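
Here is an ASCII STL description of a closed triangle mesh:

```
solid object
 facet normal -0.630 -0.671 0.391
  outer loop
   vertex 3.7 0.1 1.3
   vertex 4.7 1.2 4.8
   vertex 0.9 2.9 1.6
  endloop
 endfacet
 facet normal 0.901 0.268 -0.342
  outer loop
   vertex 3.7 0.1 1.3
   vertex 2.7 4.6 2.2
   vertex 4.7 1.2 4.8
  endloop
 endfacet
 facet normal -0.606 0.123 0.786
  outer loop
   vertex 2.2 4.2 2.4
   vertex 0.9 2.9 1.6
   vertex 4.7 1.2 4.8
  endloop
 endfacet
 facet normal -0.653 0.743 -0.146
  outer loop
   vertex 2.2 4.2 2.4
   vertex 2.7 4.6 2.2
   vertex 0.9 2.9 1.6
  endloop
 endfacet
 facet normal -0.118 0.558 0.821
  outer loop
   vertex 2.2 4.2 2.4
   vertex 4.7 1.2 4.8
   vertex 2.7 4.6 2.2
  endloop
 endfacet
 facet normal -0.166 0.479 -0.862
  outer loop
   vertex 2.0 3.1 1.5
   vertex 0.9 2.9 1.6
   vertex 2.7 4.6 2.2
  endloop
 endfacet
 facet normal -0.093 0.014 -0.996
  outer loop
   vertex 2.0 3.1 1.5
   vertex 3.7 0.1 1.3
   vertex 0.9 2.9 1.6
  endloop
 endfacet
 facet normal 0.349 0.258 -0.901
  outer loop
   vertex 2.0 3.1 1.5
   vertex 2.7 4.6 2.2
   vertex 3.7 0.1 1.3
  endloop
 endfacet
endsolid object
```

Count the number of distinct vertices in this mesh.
6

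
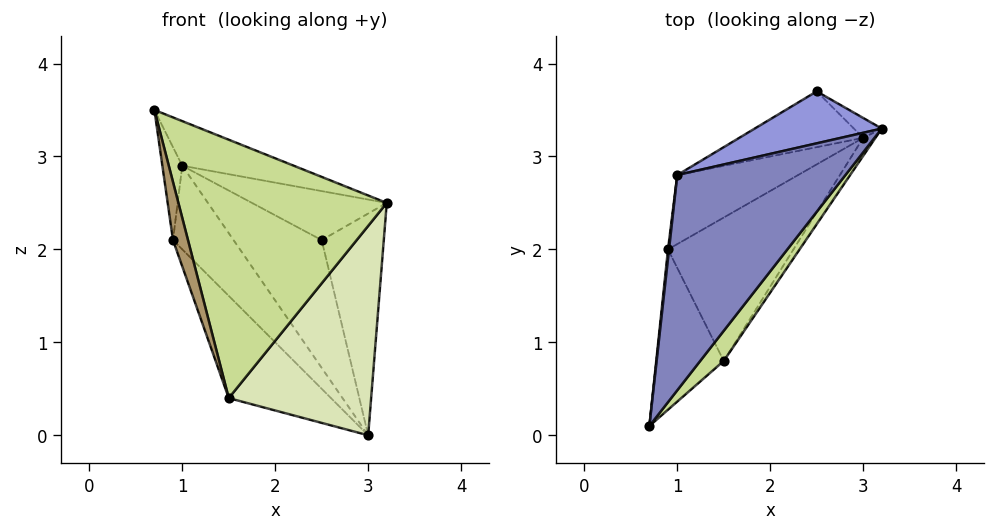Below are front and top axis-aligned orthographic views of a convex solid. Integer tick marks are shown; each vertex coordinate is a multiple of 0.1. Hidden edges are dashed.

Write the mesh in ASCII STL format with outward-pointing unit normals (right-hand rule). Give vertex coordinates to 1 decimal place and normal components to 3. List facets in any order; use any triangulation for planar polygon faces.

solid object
 facet normal 0.527 0.846 -0.076
  outer loop
   vertex 3.0 3.2 0.0
   vertex 2.5 3.7 2.1
   vertex 3.2 3.3 2.5
  endloop
 endfacet
 facet normal 0.131 0.201 0.971
  outer loop
   vertex 1.0 2.8 2.9
   vertex 0.7 0.1 3.5
   vertex 3.2 3.3 2.5
  endloop
 endfacet
 facet normal -0.024 0.686 0.727
  outer loop
   vertex 1.0 2.8 2.9
   vertex 3.2 3.3 2.5
   vertex 2.5 3.7 2.1
  endloop
 endfacet
 facet normal -0.994 0.113 0.011
  outer loop
   vertex 1.0 2.8 2.9
   vertex 0.9 2.0 2.1
   vertex 0.7 0.1 3.5
  endloop
 endfacet
 facet normal -0.607 0.729 -0.318
  outer loop
   vertex 1.0 2.8 2.9
   vertex 2.5 3.7 2.1
   vertex 3.0 3.2 0.0
  endloop
 endfacet
 facet normal -0.733 0.525 -0.433
  outer loop
   vertex 1.0 2.8 2.9
   vertex 3.0 3.2 0.0
   vertex 0.9 2.0 2.1
  endloop
 endfacet
 facet normal 0.797 -0.600 0.070
  outer loop
   vertex 1.5 0.8 0.4
   vertex 3.2 3.3 2.5
   vertex 0.7 0.1 3.5
  endloop
 endfacet
 facet normal 0.844 -0.535 -0.046
  outer loop
   vertex 1.5 0.8 0.4
   vertex 3.0 3.2 0.0
   vertex 3.2 3.3 2.5
  endloop
 endfacet
 facet normal -0.958 -0.098 -0.269
  outer loop
   vertex 1.5 0.8 0.4
   vertex 0.7 0.1 3.5
   vertex 0.9 2.0 2.1
  endloop
 endfacet
 facet normal -0.753 0.382 -0.535
  outer loop
   vertex 1.5 0.8 0.4
   vertex 0.9 2.0 2.1
   vertex 3.0 3.2 0.0
  endloop
 endfacet
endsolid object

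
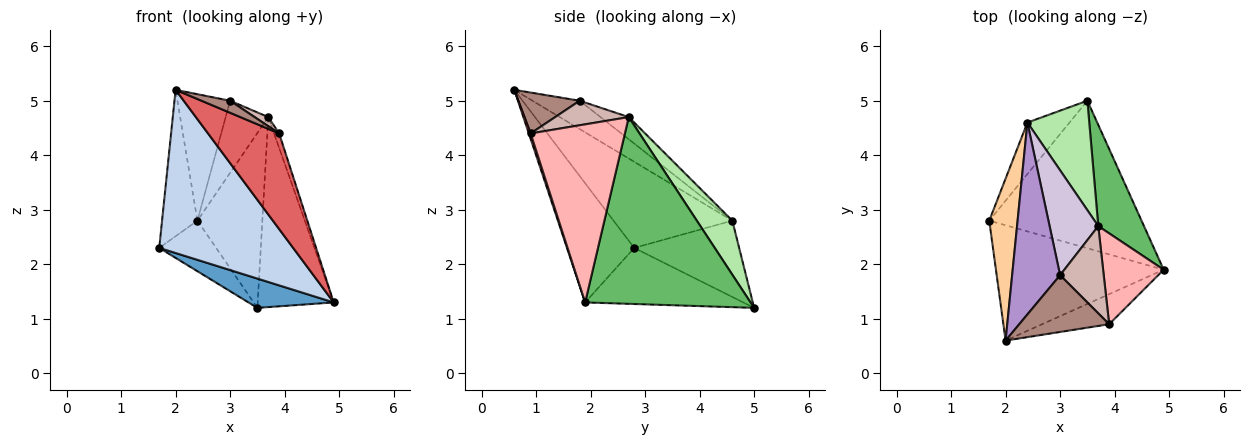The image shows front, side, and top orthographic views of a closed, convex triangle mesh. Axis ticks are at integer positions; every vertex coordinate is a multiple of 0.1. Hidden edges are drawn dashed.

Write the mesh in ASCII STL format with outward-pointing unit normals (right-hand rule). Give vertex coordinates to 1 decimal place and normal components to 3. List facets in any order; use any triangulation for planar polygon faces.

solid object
 facet normal -0.340 -0.183 -0.922
  outer loop
   vertex 3.5 5.0 1.2
   vertex 4.9 1.9 1.3
   vertex 1.7 2.8 2.3
  endloop
 endfacet
 facet normal -0.379 -0.756 -0.534
  outer loop
   vertex 2.0 0.6 5.2
   vertex 1.7 2.8 2.3
   vertex 4.9 1.9 1.3
  endloop
 endfacet
 facet normal -0.791 0.429 -0.437
  outer loop
   vertex 2.4 4.6 2.8
   vertex 3.5 5.0 1.2
   vertex 1.7 2.8 2.3
  endloop
 endfacet
 facet normal -0.914 0.272 0.301
  outer loop
   vertex 2.4 4.6 2.8
   vertex 1.7 2.8 2.3
   vertex 2.0 0.6 5.2
  endloop
 endfacet
 facet normal 0.887 0.408 0.217
  outer loop
   vertex 3.7 2.7 4.7
   vertex 4.9 1.9 1.3
   vertex 3.5 5.0 1.2
  endloop
 endfacet
 facet normal 0.420 0.769 0.481
  outer loop
   vertex 3.7 2.7 4.7
   vertex 3.5 5.0 1.2
   vertex 2.4 4.6 2.8
  endloop
 endfacet
 facet normal 0.024 -0.954 -0.300
  outer loop
   vertex 3.9 0.9 4.4
   vertex 2.0 0.6 5.2
   vertex 4.9 1.9 1.3
  endloop
 endfacet
 facet normal 0.945 0.051 0.322
  outer loop
   vertex 3.9 0.9 4.4
   vertex 4.9 1.9 1.3
   vertex 3.7 2.7 4.7
  endloop
 endfacet
 facet normal -0.442 0.494 0.749
  outer loop
   vertex 3.0 1.8 5.0
   vertex 2.4 4.6 2.8
   vertex 2.0 0.6 5.2
  endloop
 endfacet
 facet normal -0.352 0.531 0.771
  outer loop
   vertex 3.0 1.8 5.0
   vertex 3.7 2.7 4.7
   vertex 2.4 4.6 2.8
  endloop
 endfacet
 facet normal 0.406 -0.190 0.894
  outer loop
   vertex 3.0 1.8 5.0
   vertex 2.0 0.6 5.2
   vertex 3.9 0.9 4.4
  endloop
 endfacet
 facet normal 0.488 -0.090 0.868
  outer loop
   vertex 3.0 1.8 5.0
   vertex 3.9 0.9 4.4
   vertex 3.7 2.7 4.7
  endloop
 endfacet
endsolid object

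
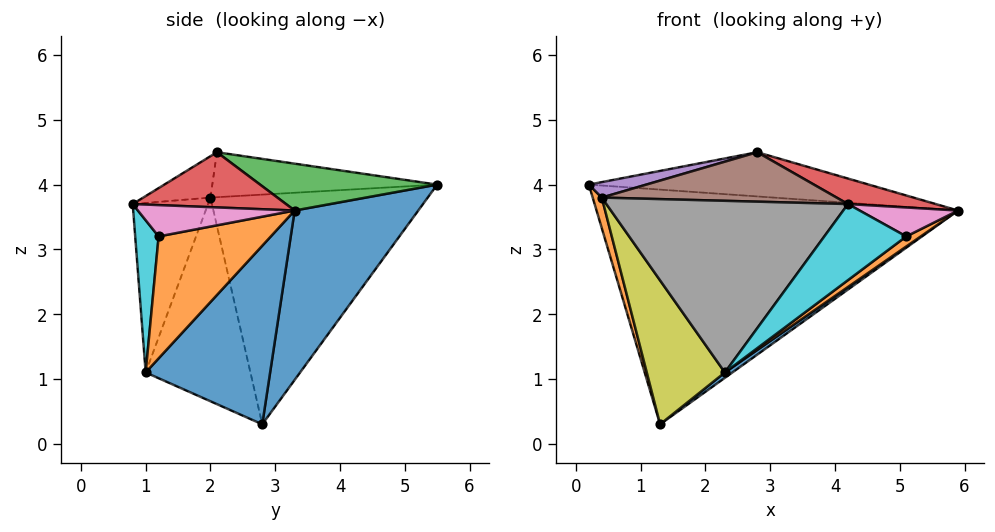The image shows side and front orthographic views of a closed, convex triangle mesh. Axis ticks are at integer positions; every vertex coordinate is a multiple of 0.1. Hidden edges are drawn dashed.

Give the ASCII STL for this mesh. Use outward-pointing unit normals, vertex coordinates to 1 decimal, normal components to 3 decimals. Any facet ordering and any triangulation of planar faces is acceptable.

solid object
 facet normal 0.278 0.813 -0.511
  outer loop
   vertex 1.3 2.8 0.3
   vertex 0.2 5.5 4.0
   vertex 5.9 3.3 3.6
  endloop
 endfacet
 facet normal -0.965 -0.040 -0.258
  outer loop
   vertex 0.4 2.0 3.8
   vertex 0.2 5.5 4.0
   vertex 1.3 2.8 0.3
  endloop
 endfacet
 facet normal 0.171 0.270 0.948
  outer loop
   vertex 2.8 2.1 4.5
   vertex 5.9 3.3 3.6
   vertex 0.2 5.5 4.0
  endloop
 endfacet
 facet normal 0.343 -0.196 0.919
  outer loop
   vertex 2.8 2.1 4.5
   vertex 4.2 0.8 3.7
   vertex 5.9 3.3 3.6
  endloop
 endfacet
 facet normal -0.277 -0.071 0.958
  outer loop
   vertex 2.8 2.1 4.5
   vertex 0.2 5.5 4.0
   vertex 0.4 2.0 3.8
  endloop
 endfacet
 facet normal -0.187 -0.653 0.734
  outer loop
   vertex 2.8 2.1 4.5
   vertex 0.4 2.0 3.8
   vertex 4.2 0.8 3.7
  endloop
 endfacet
 facet normal 0.570 -0.358 0.740
  outer loop
   vertex 5.1 1.2 3.2
   vertex 5.9 3.3 3.6
   vertex 4.2 0.8 3.7
  endloop
 endfacet
 facet normal -0.295 -0.945 0.143
  outer loop
   vertex 2.3 1.0 1.1
   vertex 4.2 0.8 3.7
   vertex 0.4 2.0 3.8
  endloop
 endfacet
 facet normal -0.758 -0.565 -0.324
  outer loop
   vertex 2.3 1.0 1.1
   vertex 0.4 2.0 3.8
   vertex 1.3 2.8 0.3
  endloop
 endfacet
 facet normal 0.265 -0.927 -0.265
  outer loop
   vertex 2.3 1.0 1.1
   vertex 5.1 1.2 3.2
   vertex 4.2 0.8 3.7
  endloop
 endfacet
 facet normal 0.585 -0.035 -0.810
  outer loop
   vertex 2.3 1.0 1.1
   vertex 1.3 2.8 0.3
   vertex 5.9 3.3 3.6
  endloop
 endfacet
 facet normal 0.602 -0.078 -0.795
  outer loop
   vertex 2.3 1.0 1.1
   vertex 5.9 3.3 3.6
   vertex 5.1 1.2 3.2
  endloop
 endfacet
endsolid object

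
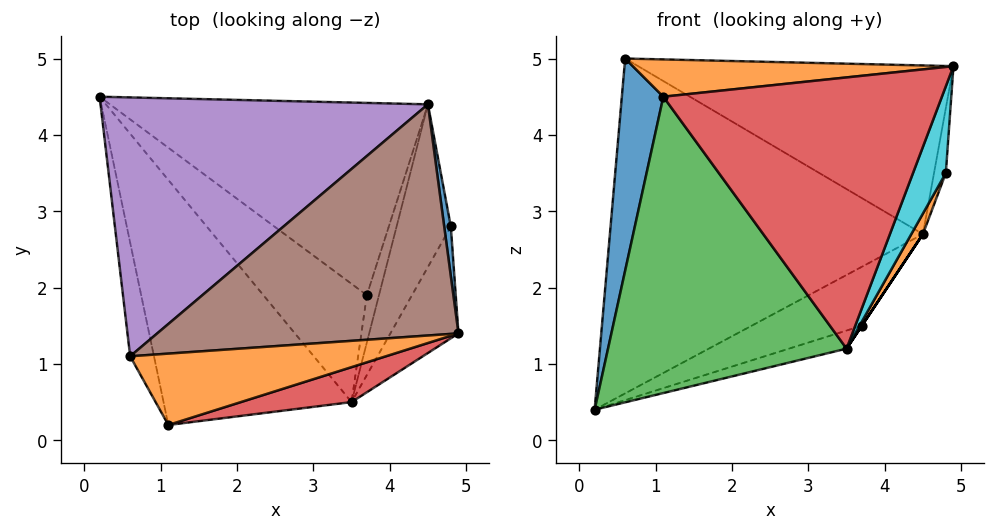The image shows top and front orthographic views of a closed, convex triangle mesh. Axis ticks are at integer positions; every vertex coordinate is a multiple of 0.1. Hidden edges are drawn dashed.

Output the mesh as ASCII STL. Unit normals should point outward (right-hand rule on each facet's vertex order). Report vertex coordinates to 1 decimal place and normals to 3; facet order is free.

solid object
 facet normal -0.900 -0.385 -0.206
  outer loop
   vertex 0.6 1.1 5.0
   vertex 0.2 4.5 0.4
   vertex 1.1 0.2 4.5
  endloop
 endfacet
 facet normal 0.053 -0.462 0.885
  outer loop
   vertex 0.6 1.1 5.0
   vertex 1.1 0.2 4.5
   vertex 4.9 1.4 4.9
  endloop
 endfacet
 facet normal -0.615 -0.608 -0.502
  outer loop
   vertex 3.5 0.5 1.2
   vertex 1.1 0.2 4.5
   vertex 0.2 4.5 0.4
  endloop
 endfacet
 facet normal 0.287 -0.950 0.122
  outer loop
   vertex 3.5 0.5 1.2
   vertex 4.9 1.4 4.9
   vertex 1.1 0.2 4.5
  endloop
 endfacet
 facet normal -0.295 0.756 0.584
  outer loop
   vertex 4.5 4.4 2.7
   vertex 0.2 4.5 0.4
   vertex 0.6 1.1 5.0
  endloop
 endfacet
 facet normal -0.022 0.589 0.808
  outer loop
   vertex 4.5 4.4 2.7
   vertex 0.6 1.1 5.0
   vertex 4.9 1.4 4.9
  endloop
 endfacet
 facet normal 0.390 0.139 -0.910
  outer loop
   vertex 3.7 1.9 1.5
   vertex 3.5 0.5 1.2
   vertex 0.2 4.5 0.4
  endloop
 endfacet
 facet normal 0.460 0.260 -0.849
  outer loop
   vertex 3.7 1.9 1.5
   vertex 0.2 4.5 0.4
   vertex 4.5 4.4 2.7
  endloop
 endfacet
 facet normal 0.832 0.000 -0.555
  outer loop
   vertex 3.7 1.9 1.5
   vertex 4.5 4.4 2.7
   vertex 3.5 0.5 1.2
  endloop
 endfacet
 facet normal 0.928 -0.229 -0.295
  outer loop
   vertex 4.8 2.8 3.5
   vertex 4.9 1.4 4.9
   vertex 3.5 0.5 1.2
  endloop
 endfacet
 facet normal 0.934 0.284 0.217
  outer loop
   vertex 4.8 2.8 3.5
   vertex 4.5 4.4 2.7
   vertex 4.9 1.4 4.9
  endloop
 endfacet
 facet normal 0.892 -0.057 -0.448
  outer loop
   vertex 4.8 2.8 3.5
   vertex 3.5 0.5 1.2
   vertex 4.5 4.4 2.7
  endloop
 endfacet
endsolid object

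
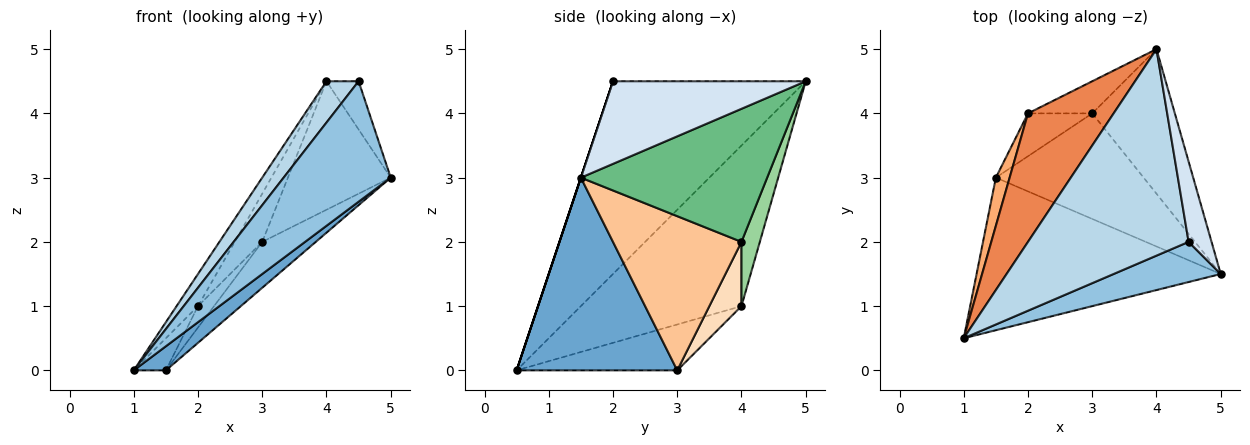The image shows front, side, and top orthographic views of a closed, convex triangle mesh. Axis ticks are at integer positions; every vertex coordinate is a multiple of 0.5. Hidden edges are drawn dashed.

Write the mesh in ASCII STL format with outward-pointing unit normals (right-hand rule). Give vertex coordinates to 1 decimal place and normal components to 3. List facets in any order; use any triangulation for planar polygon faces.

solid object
 facet normal 0.615 -0.123 -0.779
  outer loop
   vertex 1.5 3.0 0.0
   vertex 5.0 1.5 3.0
   vertex 1.0 0.5 0.0
  endloop
 endfacet
 facet normal 0.000 -0.949 0.316
  outer loop
   vertex 4.5 2.0 4.5
   vertex 1.0 0.5 0.0
   vertex 5.0 1.5 3.0
  endloop
 endfacet
 facet normal -0.762 -0.127 0.635
  outer loop
   vertex 4.5 2.0 4.5
   vertex 4.0 5.0 4.5
   vertex 1.0 0.5 0.0
  endloop
 endfacet
 facet normal 0.951 0.159 0.264
  outer loop
   vertex 4.5 2.0 4.5
   vertex 5.0 1.5 3.0
   vertex 4.0 5.0 4.5
  endloop
 endfacet
 facet normal -0.876 0.117 0.467
  outer loop
   vertex 2.0 4.0 1.0
   vertex 1.0 0.5 0.0
   vertex 4.0 5.0 4.5
  endloop
 endfacet
 facet normal -0.941 0.188 0.282
  outer loop
   vertex 2.0 4.0 1.0
   vertex 1.5 3.0 0.0
   vertex 1.0 0.5 0.0
  endloop
 endfacet
 facet normal 0.691 0.288 -0.663
  outer loop
   vertex 3.0 4.0 2.0
   vertex 5.0 1.5 3.0
   vertex 1.5 3.0 0.0
  endloop
 endfacet
 facet normal 0.667 0.333 -0.667
  outer loop
   vertex 3.0 4.0 2.0
   vertex 1.5 3.0 0.0
   vertex 2.0 4.0 1.0
  endloop
 endfacet
 facet normal 0.769 0.424 -0.478
  outer loop
   vertex 3.0 4.0 2.0
   vertex 4.0 5.0 4.5
   vertex 5.0 1.5 3.0
  endloop
 endfacet
 facet normal 0.485 0.728 -0.485
  outer loop
   vertex 3.0 4.0 2.0
   vertex 2.0 4.0 1.0
   vertex 4.0 5.0 4.5
  endloop
 endfacet
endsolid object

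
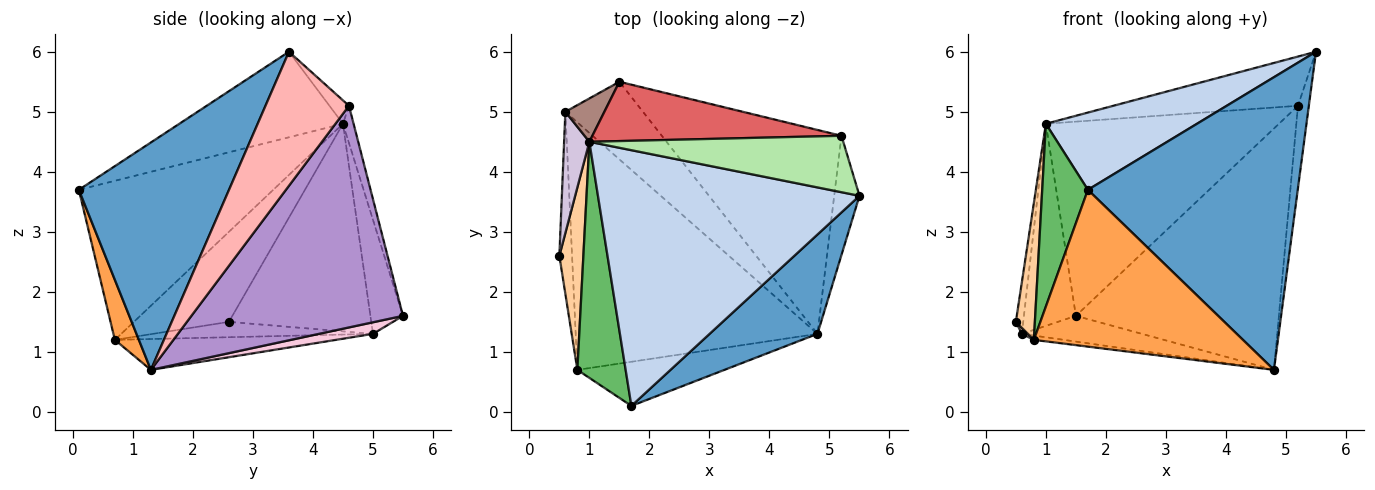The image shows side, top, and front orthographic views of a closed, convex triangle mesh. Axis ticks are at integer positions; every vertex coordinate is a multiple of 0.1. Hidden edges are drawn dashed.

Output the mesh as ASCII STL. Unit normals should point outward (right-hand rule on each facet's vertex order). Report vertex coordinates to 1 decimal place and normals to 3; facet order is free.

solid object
 facet normal 0.561 -0.784 0.266
  outer loop
   vertex 4.8 1.3 0.7
   vertex 5.5 3.6 6.0
   vertex 1.7 0.1 3.7
  endloop
 endfacet
 facet normal -0.299 -0.276 0.914
  outer loop
   vertex 1.0 4.5 4.8
   vertex 1.7 0.1 3.7
   vertex 5.5 3.6 6.0
  endloop
 endfacet
 facet normal 0.110 -0.957 -0.269
  outer loop
   vertex 0.8 0.7 1.2
   vertex 4.8 1.3 0.7
   vertex 1.7 0.1 3.7
  endloop
 endfacet
 facet normal -0.949 -0.190 0.253
  outer loop
   vertex 0.8 0.7 1.2
   vertex 1.0 4.5 4.8
   vertex 0.5 2.6 1.5
  endloop
 endfacet
 facet normal -0.934 -0.219 0.283
  outer loop
   vertex 0.8 0.7 1.2
   vertex 1.7 0.1 3.7
   vertex 1.0 4.5 4.8
  endloop
 endfacet
 facet normal -0.069 0.656 0.752
  outer loop
   vertex 5.2 4.6 5.1
   vertex 1.0 4.5 4.8
   vertex 5.5 3.6 6.0
  endloop
 endfacet
 facet normal -0.044 0.955 0.292
  outer loop
   vertex 5.2 4.6 5.1
   vertex 1.5 5.5 1.6
   vertex 1.0 4.5 4.8
  endloop
 endfacet
 facet normal 0.975 0.127 -0.184
  outer loop
   vertex 5.2 4.6 5.1
   vertex 5.5 3.6 6.0
   vertex 4.8 1.3 0.7
  endloop
 endfacet
 facet normal 0.623 0.598 -0.505
  outer loop
   vertex 5.2 4.6 5.1
   vertex 4.8 1.3 0.7
   vertex 1.5 5.5 1.6
  endloop
 endfacet
 facet normal -0.991 0.051 0.121
  outer loop
   vertex 0.6 5.0 1.3
   vertex 0.5 2.6 1.5
   vertex 1.0 4.5 4.8
  endloop
 endfacet
 facet normal -0.523 0.834 0.179
  outer loop
   vertex 0.6 5.0 1.3
   vertex 1.0 4.5 4.8
   vertex 1.5 5.5 1.6
  endloop
 endfacet
 facet normal -0.770 -0.021 -0.637
  outer loop
   vertex 0.6 5.0 1.3
   vertex 0.8 0.7 1.2
   vertex 0.5 2.6 1.5
  endloop
 endfacet
 facet normal -0.127 0.017 -0.992
  outer loop
   vertex 0.6 5.0 1.3
   vertex 4.8 1.3 0.7
   vertex 0.8 0.7 1.2
  endloop
 endfacet
 facet normal 0.140 0.312 -0.940
  outer loop
   vertex 0.6 5.0 1.3
   vertex 1.5 5.5 1.6
   vertex 4.8 1.3 0.7
  endloop
 endfacet
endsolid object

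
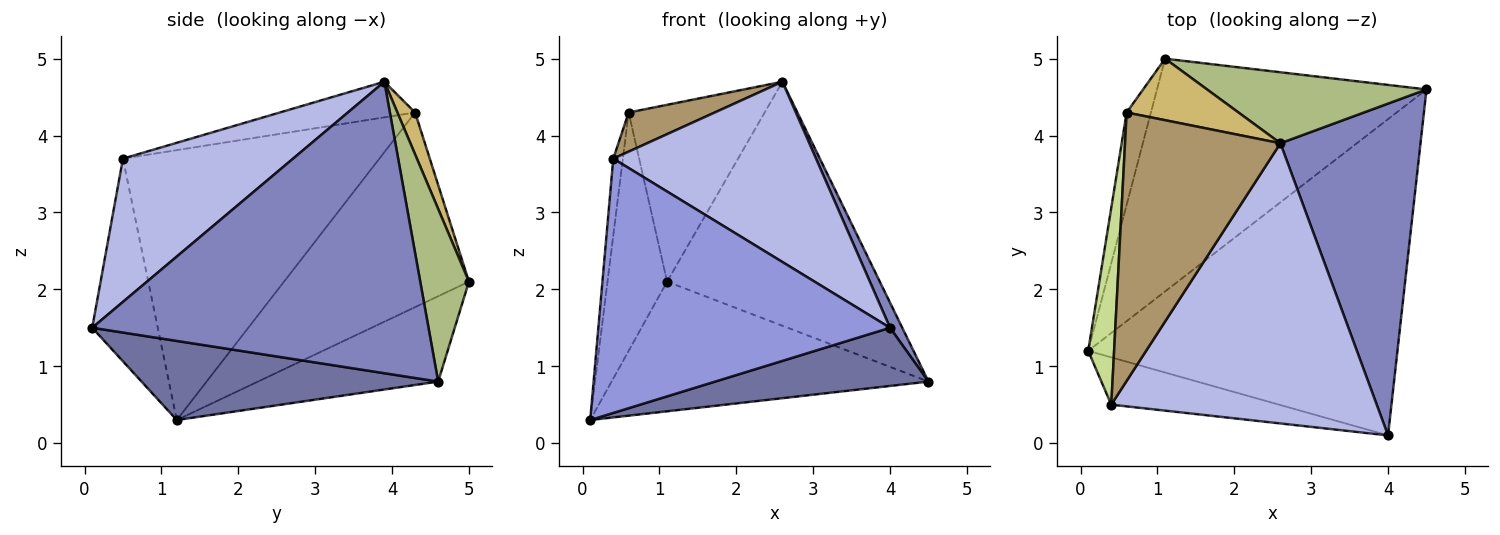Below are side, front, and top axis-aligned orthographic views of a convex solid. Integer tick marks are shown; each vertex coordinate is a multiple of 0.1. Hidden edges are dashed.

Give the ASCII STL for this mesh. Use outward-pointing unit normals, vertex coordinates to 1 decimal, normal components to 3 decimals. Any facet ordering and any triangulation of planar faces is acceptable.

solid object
 facet normal 0.244 -0.175 -0.954
  outer loop
   vertex 4.0 0.1 1.5
   vertex 0.1 1.2 0.3
   vertex 4.5 4.6 0.8
  endloop
 endfacet
 facet normal 0.901 -0.033 0.433
  outer loop
   vertex 2.6 3.9 4.7
   vertex 4.0 0.1 1.5
   vertex 4.5 4.6 0.8
  endloop
 endfacet
 facet normal -0.216 -0.960 -0.179
  outer loop
   vertex 0.4 0.5 3.7
   vertex 0.1 1.2 0.3
   vertex 4.0 0.1 1.5
  endloop
 endfacet
 facet normal 0.413 -0.493 0.766
  outer loop
   vertex 0.4 0.5 3.7
   vertex 4.0 0.1 1.5
   vertex 2.6 3.9 4.7
  endloop
 endfacet
 facet normal -0.267 0.469 -0.842
  outer loop
   vertex 1.1 5.0 2.1
   vertex 4.5 4.6 0.8
   vertex 0.1 1.2 0.3
  endloop
 endfacet
 facet normal 0.215 0.938 0.273
  outer loop
   vertex 1.1 5.0 2.1
   vertex 2.6 3.9 4.7
   vertex 4.5 4.6 0.8
  endloop
 endfacet
 facet normal -0.995 0.037 0.095
  outer loop
   vertex 0.6 4.3 4.3
   vertex 0.1 1.2 0.3
   vertex 0.4 0.5 3.7
  endloop
 endfacet
 facet normal -0.945 0.305 -0.118
  outer loop
   vertex 0.6 4.3 4.3
   vertex 1.1 5.0 2.1
   vertex 0.1 1.2 0.3
  endloop
 endfacet
 facet normal -0.221 -0.141 0.965
  outer loop
   vertex 0.6 4.3 4.3
   vertex 0.4 0.5 3.7
   vertex 2.6 3.9 4.7
  endloop
 endfacet
 facet normal 0.122 0.937 0.326
  outer loop
   vertex 0.6 4.3 4.3
   vertex 2.6 3.9 4.7
   vertex 1.1 5.0 2.1
  endloop
 endfacet
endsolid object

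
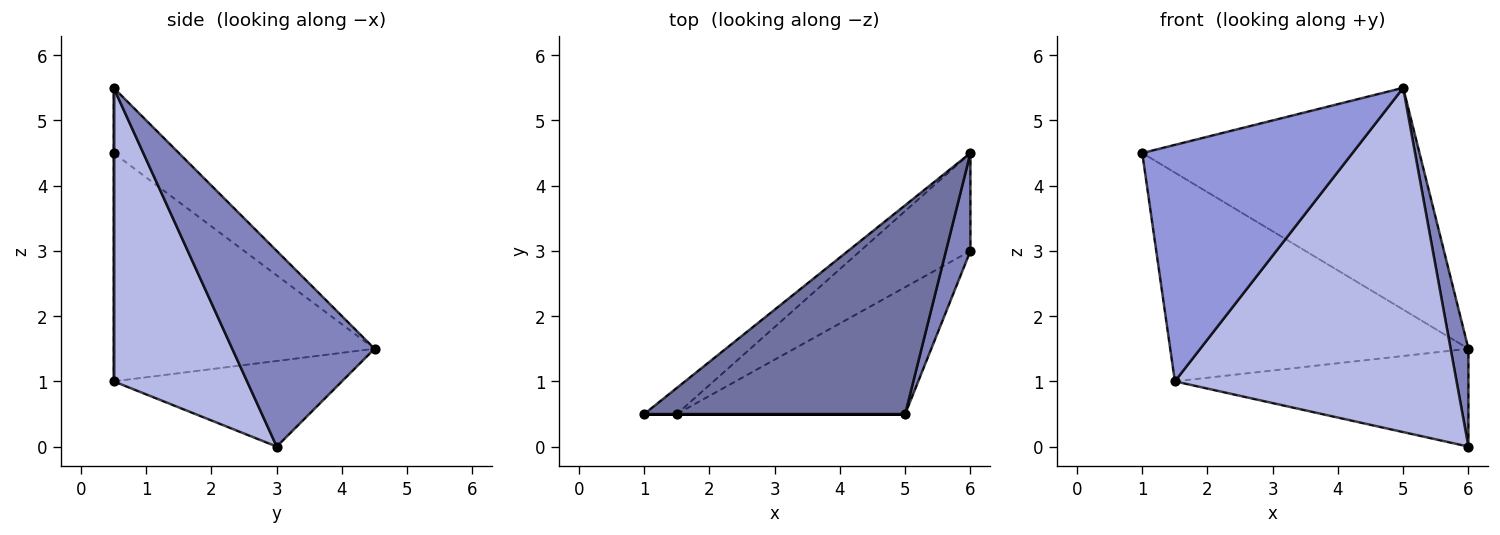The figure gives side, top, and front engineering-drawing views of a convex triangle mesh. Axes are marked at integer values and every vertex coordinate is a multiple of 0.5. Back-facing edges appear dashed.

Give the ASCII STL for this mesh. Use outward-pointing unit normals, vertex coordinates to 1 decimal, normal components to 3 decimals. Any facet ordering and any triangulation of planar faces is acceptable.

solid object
 facet normal -0.169 0.718 0.676
  outer loop
   vertex 6.0 4.5 1.5
   vertex 1.0 0.5 4.5
   vertex 5.0 0.5 5.5
  endloop
 endfacet
 facet normal 0.985 -0.123 0.123
  outer loop
   vertex 6.0 4.5 1.5
   vertex 5.0 0.5 5.5
   vertex 6.0 3.0 0.0
  endloop
 endfacet
 facet normal 0.000 -1.000 0.000
  outer loop
   vertex 1.5 0.5 1.0
   vertex 5.0 0.5 5.5
   vertex 1.0 0.5 4.5
  endloop
 endfacet
 facet normal 0.406 -0.857 -0.316
  outer loop
   vertex 1.5 0.5 1.0
   vertex 6.0 3.0 0.0
   vertex 5.0 0.5 5.5
  endloop
 endfacet
 facet normal -0.656 0.749 -0.094
  outer loop
   vertex 1.5 0.5 1.0
   vertex 1.0 0.5 4.5
   vertex 6.0 4.5 1.5
  endloop
 endfacet
 facet normal -0.482 0.620 -0.620
  outer loop
   vertex 1.5 0.5 1.0
   vertex 6.0 4.5 1.5
   vertex 6.0 3.0 0.0
  endloop
 endfacet
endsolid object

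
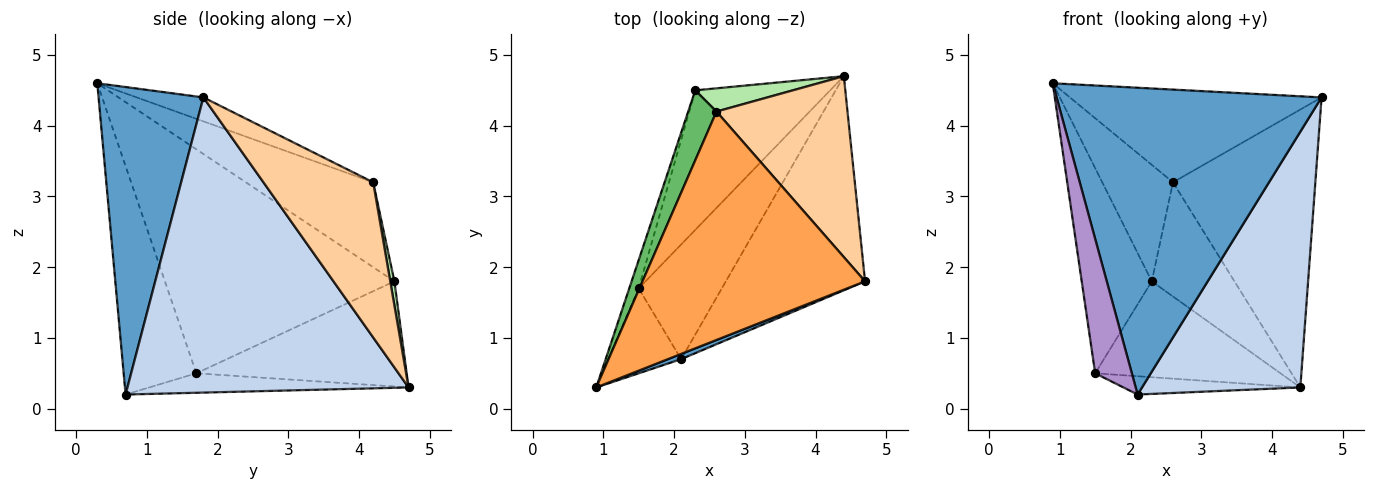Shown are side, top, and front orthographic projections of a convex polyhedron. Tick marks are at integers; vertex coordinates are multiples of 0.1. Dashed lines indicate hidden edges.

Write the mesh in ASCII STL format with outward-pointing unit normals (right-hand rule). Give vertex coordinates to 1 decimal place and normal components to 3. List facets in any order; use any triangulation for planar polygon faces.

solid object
 facet normal 0.368 -0.930 0.016
  outer loop
   vertex 2.1 0.7 0.2
   vertex 4.7 1.8 4.4
   vertex 0.9 0.3 4.6
  endloop
 endfacet
 facet normal 0.806 -0.454 -0.380
  outer loop
   vertex 2.1 0.7 0.2
   vertex 4.4 4.7 0.3
   vertex 4.7 1.8 4.4
  endloop
 endfacet
 facet normal -0.099 0.374 0.922
  outer loop
   vertex 2.6 4.2 3.2
   vertex 0.9 0.3 4.6
   vertex 4.7 1.8 4.4
  endloop
 endfacet
 facet normal 0.543 0.704 0.458
  outer loop
   vertex 2.6 4.2 3.2
   vertex 4.7 1.8 4.4
   vertex 4.4 4.7 0.3
  endloop
 endfacet
 facet normal -0.839 0.466 0.280
  outer loop
   vertex 2.3 4.5 1.8
   vertex 0.9 0.3 4.6
   vertex 2.6 4.2 3.2
  endloop
 endfacet
 facet normal 0.049 0.979 0.199
  outer loop
   vertex 2.3 4.5 1.8
   vertex 2.6 4.2 3.2
   vertex 4.4 4.7 0.3
  endloop
 endfacet
 facet normal -0.225 0.154 -0.962
  outer loop
   vertex 1.5 1.7 0.5
   vertex 4.4 4.7 0.3
   vertex 2.1 0.7 0.2
  endloop
 endfacet
 facet normal -0.541 0.476 -0.693
  outer loop
   vertex 1.5 1.7 0.5
   vertex 2.3 4.5 1.8
   vertex 4.4 4.7 0.3
  endloop
 endfacet
 facet normal -0.859 -0.433 -0.274
  outer loop
   vertex 1.5 1.7 0.5
   vertex 2.1 0.7 0.2
   vertex 0.9 0.3 4.6
  endloop
 endfacet
 facet normal -0.956 0.292 -0.040
  outer loop
   vertex 1.5 1.7 0.5
   vertex 0.9 0.3 4.6
   vertex 2.3 4.5 1.8
  endloop
 endfacet
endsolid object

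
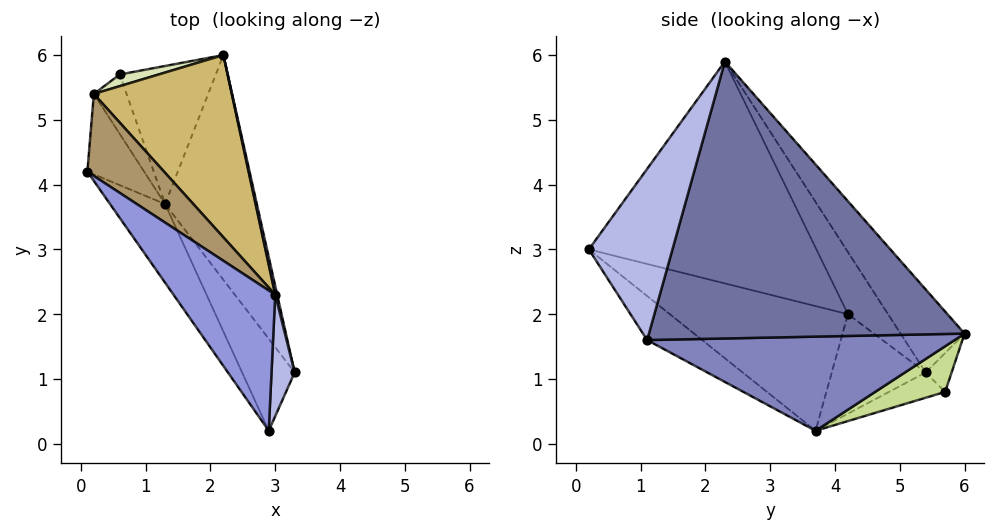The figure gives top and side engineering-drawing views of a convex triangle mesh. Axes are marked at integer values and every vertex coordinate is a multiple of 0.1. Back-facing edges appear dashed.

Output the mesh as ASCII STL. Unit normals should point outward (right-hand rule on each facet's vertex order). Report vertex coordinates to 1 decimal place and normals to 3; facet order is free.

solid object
 facet normal 0.976 0.219 0.007
  outer loop
   vertex 3.0 2.3 5.9
   vertex 3.3 1.1 1.6
   vertex 2.2 6.0 1.7
  endloop
 endfacet
 facet normal 0.705 0.172 -0.688
  outer loop
   vertex 1.3 3.7 0.2
   vertex 2.2 6.0 1.7
   vertex 3.3 1.1 1.6
  endloop
 endfacet
 facet normal -0.802 -0.470 0.368
  outer loop
   vertex 2.9 0.2 3.0
   vertex 3.0 2.3 5.9
   vertex 0.1 4.2 2.0
  endloop
 endfacet
 facet normal 0.965 -0.226 0.130
  outer loop
   vertex 2.9 0.2 3.0
   vertex 3.3 1.1 1.6
   vertex 3.0 2.3 5.9
  endloop
 endfacet
 facet normal -0.735 -0.596 -0.324
  outer loop
   vertex 2.9 0.2 3.0
   vertex 0.1 4.2 2.0
   vertex 1.3 3.7 0.2
  endloop
 endfacet
 facet normal -0.476 -0.672 -0.568
  outer loop
   vertex 2.9 0.2 3.0
   vertex 1.3 3.7 0.2
   vertex 3.3 1.1 1.6
  endloop
 endfacet
 facet normal 0.395 0.388 -0.832
  outer loop
   vertex 0.6 5.7 0.8
   vertex 2.2 6.0 1.7
   vertex 1.3 3.7 0.2
  endloop
 endfacet
 facet normal -0.367 0.855 0.367
  outer loop
   vertex 0.2 5.4 1.1
   vertex 2.2 6.0 1.7
   vertex 0.6 5.7 0.8
  endloop
 endfacet
 facet normal -0.531 0.536 0.656
  outer loop
   vertex 0.2 5.4 1.1
   vertex 0.1 4.2 2.0
   vertex 3.0 2.3 5.9
  endloop
 endfacet
 facet normal -0.391 0.653 0.649
  outer loop
   vertex 0.2 5.4 1.1
   vertex 3.0 2.3 5.9
   vertex 2.2 6.0 1.7
  endloop
 endfacet
 facet normal -0.832 -0.287 -0.475
  outer loop
   vertex 0.2 5.4 1.1
   vertex 1.3 3.7 0.2
   vertex 0.1 4.2 2.0
  endloop
 endfacet
 facet normal -0.611 0.024 -0.791
  outer loop
   vertex 0.2 5.4 1.1
   vertex 0.6 5.7 0.8
   vertex 1.3 3.7 0.2
  endloop
 endfacet
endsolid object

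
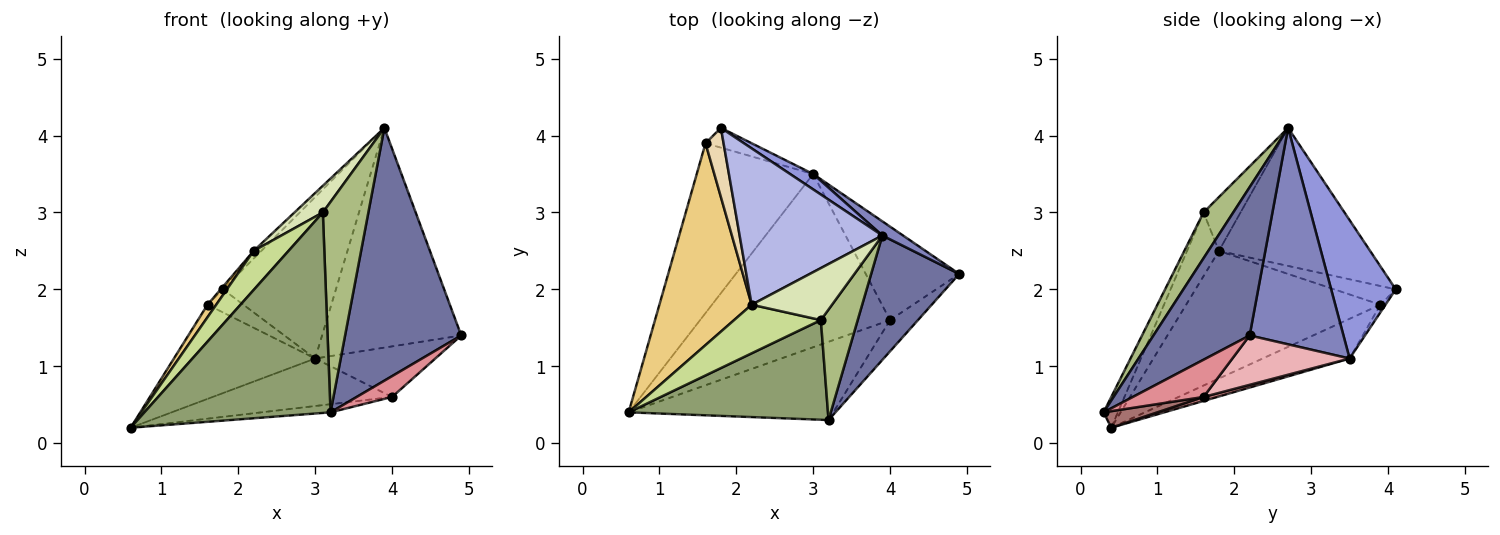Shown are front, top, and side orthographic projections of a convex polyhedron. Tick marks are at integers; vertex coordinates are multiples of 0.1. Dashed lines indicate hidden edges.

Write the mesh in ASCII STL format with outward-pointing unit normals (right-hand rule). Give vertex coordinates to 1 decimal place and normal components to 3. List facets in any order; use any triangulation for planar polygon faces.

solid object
 facet normal 0.597 -0.720 0.354
  outer loop
   vertex 3.2 0.3 0.4
   vertex 4.9 2.2 1.4
   vertex 3.9 2.7 4.1
  endloop
 endfacet
 facet normal 0.558 0.828 0.053
  outer loop
   vertex 3.0 3.5 1.1
   vertex 3.9 2.7 4.1
   vertex 4.9 2.2 1.4
  endloop
 endfacet
 facet normal 0.494 0.865 0.082
  outer loop
   vertex 3.0 3.5 1.1
   vertex 1.8 4.1 2.0
   vertex 3.9 2.7 4.1
  endloop
 endfacet
 facet normal -0.695 0.035 0.718
  outer loop
   vertex 2.2 1.8 2.5
   vertex 3.9 2.7 4.1
   vertex 1.8 4.1 2.0
  endloop
 endfacet
 facet normal -0.069 -0.893 0.444
  outer loop
   vertex 3.1 1.6 3.0
   vertex 0.6 0.4 0.2
   vertex 3.2 0.3 0.4
  endloop
 endfacet
 facet normal 0.500 -0.766 0.402
  outer loop
   vertex 3.1 1.6 3.0
   vertex 3.2 0.3 0.4
   vertex 3.9 2.7 4.1
  endloop
 endfacet
 facet normal -0.497 -0.544 0.676
  outer loop
   vertex 3.1 1.6 3.0
   vertex 2.2 1.8 2.5
   vertex 0.6 0.4 0.2
  endloop
 endfacet
 facet normal -0.512 -0.392 0.764
  outer loop
   vertex 3.1 1.6 3.0
   vertex 3.9 2.7 4.1
   vertex 2.2 1.8 2.5
  endloop
 endfacet
 facet normal -0.286 0.465 -0.838
  outer loop
   vertex 1.6 3.9 1.8
   vertex 3.0 3.5 1.1
   vertex 0.6 0.4 0.2
  endloop
 endfacet
 facet normal -0.108 0.755 -0.647
  outer loop
   vertex 1.6 3.9 1.8
   vertex 1.8 4.1 2.0
   vertex 3.0 3.5 1.1
  endloop
 endfacet
 facet normal -0.810 -0.036 0.585
  outer loop
   vertex 1.6 3.9 1.8
   vertex 0.6 0.4 0.2
   vertex 2.2 1.8 2.5
  endloop
 endfacet
 facet normal -0.720 0.026 0.694
  outer loop
   vertex 1.6 3.9 1.8
   vertex 2.2 1.8 2.5
   vertex 1.8 4.1 2.0
  endloop
 endfacet
 facet normal 0.080 0.103 -0.991
  outer loop
   vertex 4.0 1.6 0.6
   vertex 3.2 0.3 0.4
   vertex 0.6 0.4 0.2
  endloop
 endfacet
 facet normal 0.020 0.264 -0.964
  outer loop
   vertex 4.0 1.6 0.6
   vertex 0.6 0.4 0.2
   vertex 3.0 3.5 1.1
  endloop
 endfacet
 facet normal 0.743 -0.371 -0.557
  outer loop
   vertex 4.0 1.6 0.6
   vertex 4.9 2.2 1.4
   vertex 3.2 0.3 0.4
  endloop
 endfacet
 facet normal 0.421 0.432 -0.798
  outer loop
   vertex 4.0 1.6 0.6
   vertex 3.0 3.5 1.1
   vertex 4.9 2.2 1.4
  endloop
 endfacet
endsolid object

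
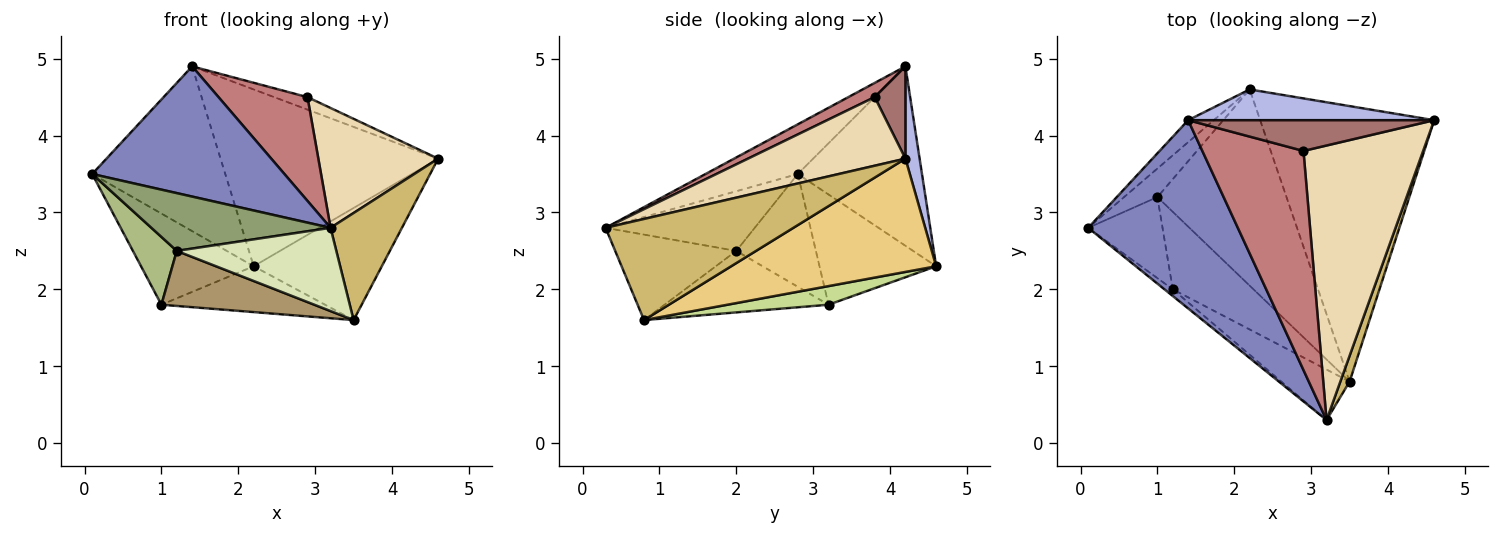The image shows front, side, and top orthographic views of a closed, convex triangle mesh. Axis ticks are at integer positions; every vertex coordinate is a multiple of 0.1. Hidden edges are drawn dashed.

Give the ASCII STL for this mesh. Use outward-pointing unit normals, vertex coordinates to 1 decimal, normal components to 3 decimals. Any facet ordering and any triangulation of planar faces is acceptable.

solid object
 facet normal -0.703 0.679 -0.213
  outer loop
   vertex 1.0 3.2 1.8
   vertex 0.1 2.8 3.5
   vertex 2.2 4.6 2.3
  endloop
 endfacet
 facet normal -0.263 -0.549 0.793
  outer loop
   vertex 1.4 4.2 4.9
   vertex 0.1 2.8 3.5
   vertex 3.2 0.3 2.8
  endloop
 endfacet
 facet normal -0.679 0.728 -0.097
  outer loop
   vertex 1.4 4.2 4.9
   vertex 2.2 4.6 2.3
   vertex 0.1 2.8 3.5
  endloop
 endfacet
 facet normal 0.064 0.983 0.171
  outer loop
   vertex 1.4 4.2 4.9
   vertex 4.6 4.2 3.7
   vertex 2.2 4.6 2.3
  endloop
 endfacet
 facet normal -0.637 -0.765 -0.089
  outer loop
   vertex 1.2 2.0 2.5
   vertex 3.2 0.3 2.8
   vertex 0.1 2.8 3.5
  endloop
 endfacet
 facet normal -0.759 -0.418 -0.500
  outer loop
   vertex 1.2 2.0 2.5
   vertex 0.1 2.8 3.5
   vertex 1.0 3.2 1.8
  endloop
 endfacet
 facet normal 0.139 0.225 -0.964
  outer loop
   vertex 3.5 0.8 1.6
   vertex 1.0 3.2 1.8
   vertex 2.2 4.6 2.3
  endloop
 endfacet
 facet normal -0.544 -0.717 -0.435
  outer loop
   vertex 3.5 0.8 1.6
   vertex 3.2 0.3 2.8
   vertex 1.2 2.0 2.5
  endloop
 endfacet
 facet normal -0.528 -0.492 -0.693
  outer loop
   vertex 3.5 0.8 1.6
   vertex 1.2 2.0 2.5
   vertex 1.0 3.2 1.8
  endloop
 endfacet
 facet normal 0.931 -0.354 0.085
  outer loop
   vertex 3.5 0.8 1.6
   vertex 4.6 4.2 3.7
   vertex 3.2 0.3 2.8
  endloop
 endfacet
 facet normal 0.516 0.323 -0.793
  outer loop
   vertex 3.5 0.8 1.6
   vertex 2.2 4.6 2.3
   vertex 4.6 4.2 3.7
  endloop
 endfacet
 facet normal 0.465 -0.354 0.811
  outer loop
   vertex 2.9 3.8 4.5
   vertex 3.2 0.3 2.8
   vertex 4.6 4.2 3.7
  endloop
 endfacet
 facet normal 0.328 0.356 0.875
  outer loop
   vertex 2.9 3.8 4.5
   vertex 4.6 4.2 3.7
   vertex 1.4 4.2 4.9
  endloop
 endfacet
 facet normal 0.126 -0.425 0.897
  outer loop
   vertex 2.9 3.8 4.5
   vertex 1.4 4.2 4.9
   vertex 3.2 0.3 2.8
  endloop
 endfacet
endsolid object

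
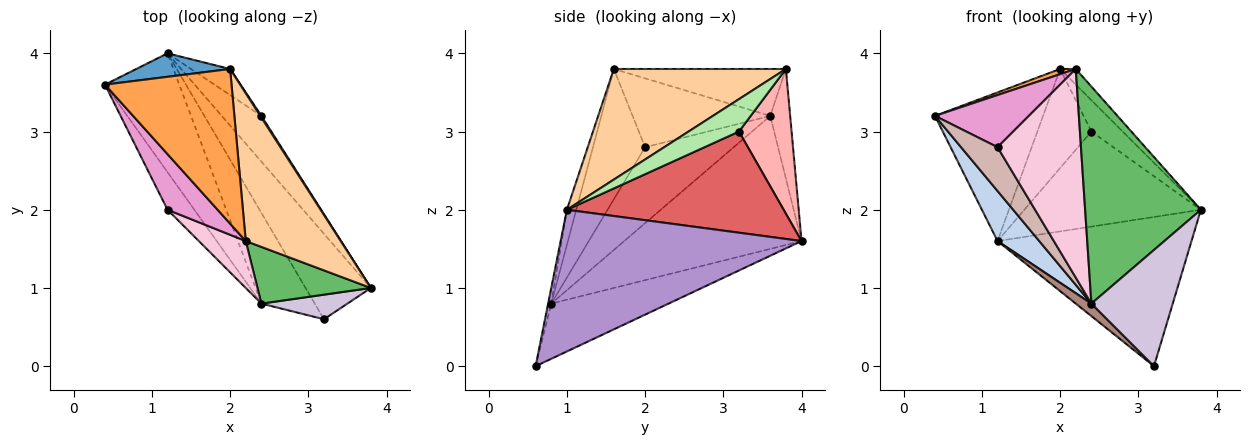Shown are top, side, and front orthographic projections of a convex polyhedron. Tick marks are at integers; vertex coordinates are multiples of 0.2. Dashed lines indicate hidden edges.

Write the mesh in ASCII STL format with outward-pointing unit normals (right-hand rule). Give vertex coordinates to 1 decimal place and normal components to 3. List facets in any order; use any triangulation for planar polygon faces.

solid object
 facet normal -0.179 0.972 0.153
  outer loop
   vertex 1.2 4.0 1.6
   vertex 0.4 3.6 3.2
   vertex 2.0 3.8 3.8
  endloop
 endfacet
 facet normal -0.855 -0.201 -0.478
  outer loop
   vertex 2.4 0.8 0.8
   vertex 0.4 3.6 3.2
   vertex 1.2 4.0 1.6
  endloop
 endfacet
 facet normal -0.347 -0.032 0.937
  outer loop
   vertex 2.2 1.6 3.8
   vertex 2.0 3.8 3.8
   vertex 0.4 3.6 3.2
  endloop
 endfacet
 facet normal 0.757 0.069 0.650
  outer loop
   vertex 2.2 1.6 3.8
   vertex 3.8 1.0 2.0
   vertex 2.0 3.8 3.8
  endloop
 endfacet
 facet normal -0.078 -0.965 0.252
  outer loop
   vertex 2.2 1.6 3.8
   vertex 2.4 0.8 0.8
   vertex 3.8 1.0 2.0
  endloop
 endfacet
 facet normal 0.849 0.527 0.029
  outer loop
   vertex 2.4 3.2 3.0
   vertex 2.0 3.8 3.8
   vertex 3.8 1.0 2.0
  endloop
 endfacet
 facet normal 0.742 0.604 -0.291
  outer loop
   vertex 2.4 3.2 3.0
   vertex 3.8 1.0 2.0
   vertex 1.2 4.0 1.6
  endloop
 endfacet
 facet normal 0.686 0.704 -0.185
  outer loop
   vertex 2.4 3.2 3.0
   vertex 1.2 4.0 1.6
   vertex 2.0 3.8 3.8
  endloop
 endfacet
 facet normal 0.733 0.590 -0.338
  outer loop
   vertex 3.2 0.6 0.0
   vertex 1.2 4.0 1.6
   vertex 3.8 1.0 2.0
  endloop
 endfacet
 facet normal -0.038 -0.978 0.207
  outer loop
   vertex 3.2 0.6 0.0
   vertex 3.8 1.0 2.0
   vertex 2.4 0.8 0.8
  endloop
 endfacet
 facet normal -0.716 -0.095 -0.692
  outer loop
   vertex 3.2 0.6 0.0
   vertex 2.4 0.8 0.8
   vertex 1.2 4.0 1.6
  endloop
 endfacet
 facet normal -0.879 -0.362 -0.310
  outer loop
   vertex 1.2 2.0 2.8
   vertex 0.4 3.6 3.2
   vertex 2.4 0.8 0.8
  endloop
 endfacet
 facet normal -0.708 -0.483 0.515
  outer loop
   vertex 1.2 2.0 2.8
   vertex 2.2 1.6 3.8
   vertex 0.4 3.6 3.2
  endloop
 endfacet
 facet normal -0.521 -0.833 0.187
  outer loop
   vertex 1.2 2.0 2.8
   vertex 2.4 0.8 0.8
   vertex 2.2 1.6 3.8
  endloop
 endfacet
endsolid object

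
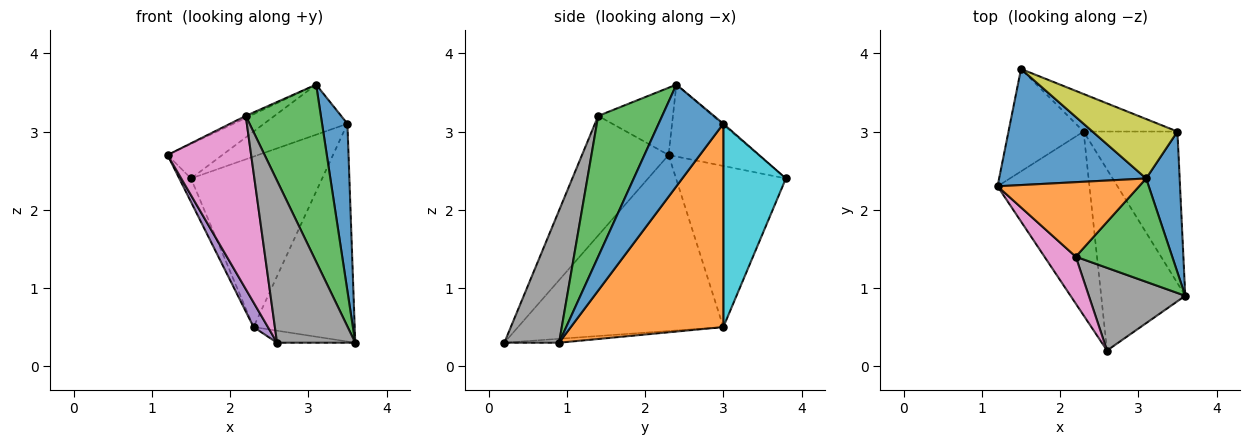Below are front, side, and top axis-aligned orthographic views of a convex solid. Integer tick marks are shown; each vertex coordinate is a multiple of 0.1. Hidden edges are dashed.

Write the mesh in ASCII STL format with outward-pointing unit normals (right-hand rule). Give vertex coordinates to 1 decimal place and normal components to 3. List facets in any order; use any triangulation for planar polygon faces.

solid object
 facet normal -0.425 0.258 0.868
  outer loop
   vertex 3.1 2.4 3.6
   vertex 1.5 3.8 2.4
   vertex 1.2 2.3 2.7
  endloop
 endfacet
 facet normal -0.429 0.025 0.903
  outer loop
   vertex 2.2 1.4 3.2
   vertex 3.1 2.4 3.6
   vertex 1.2 2.3 2.7
  endloop
 endfacet
 facet normal 0.593 -0.696 0.406
  outer loop
   vertex 2.2 1.4 3.2
   vertex 3.6 0.9 0.3
   vertex 3.1 2.4 3.6
  endloop
 endfacet
 facet normal -0.902 0.096 -0.420
  outer loop
   vertex 2.3 3.0 0.5
   vertex 1.2 2.3 2.7
   vertex 1.5 3.8 2.4
  endloop
 endfacet
 facet normal -0.885 -0.062 -0.462
  outer loop
   vertex 2.6 0.2 0.3
   vertex 1.2 2.3 2.7
   vertex 2.3 3.0 0.5
  endloop
 endfacet
 facet normal -0.046 0.066 -0.997
  outer loop
   vertex 2.6 0.2 0.3
   vertex 2.3 3.0 0.5
   vertex 3.6 0.9 0.3
  endloop
 endfacet
 facet normal -0.707 -0.683 0.185
  outer loop
   vertex 2.6 0.2 0.3
   vertex 2.2 1.4 3.2
   vertex 1.2 2.3 2.7
  endloop
 endfacet
 facet normal 0.529 -0.756 0.386
  outer loop
   vertex 2.6 0.2 0.3
   vertex 3.6 0.9 0.3
   vertex 2.2 1.4 3.2
  endloop
 endfacet
 facet normal -0.010 0.644 0.765
  outer loop
   vertex 3.5 3.0 3.1
   vertex 1.5 3.8 2.4
   vertex 3.1 2.4 3.6
  endloop
 endfacet
 facet normal 0.422 0.885 -0.195
  outer loop
   vertex 3.5 3.0 3.1
   vertex 2.3 3.0 0.5
   vertex 1.5 3.8 2.4
  endloop
 endfacet
 facet normal 0.890 -0.349 0.293
  outer loop
   vertex 3.5 3.0 3.1
   vertex 3.1 2.4 3.6
   vertex 3.6 0.9 0.3
  endloop
 endfacet
 facet normal 0.778 0.516 -0.359
  outer loop
   vertex 3.5 3.0 3.1
   vertex 3.6 0.9 0.3
   vertex 2.3 3.0 0.5
  endloop
 endfacet
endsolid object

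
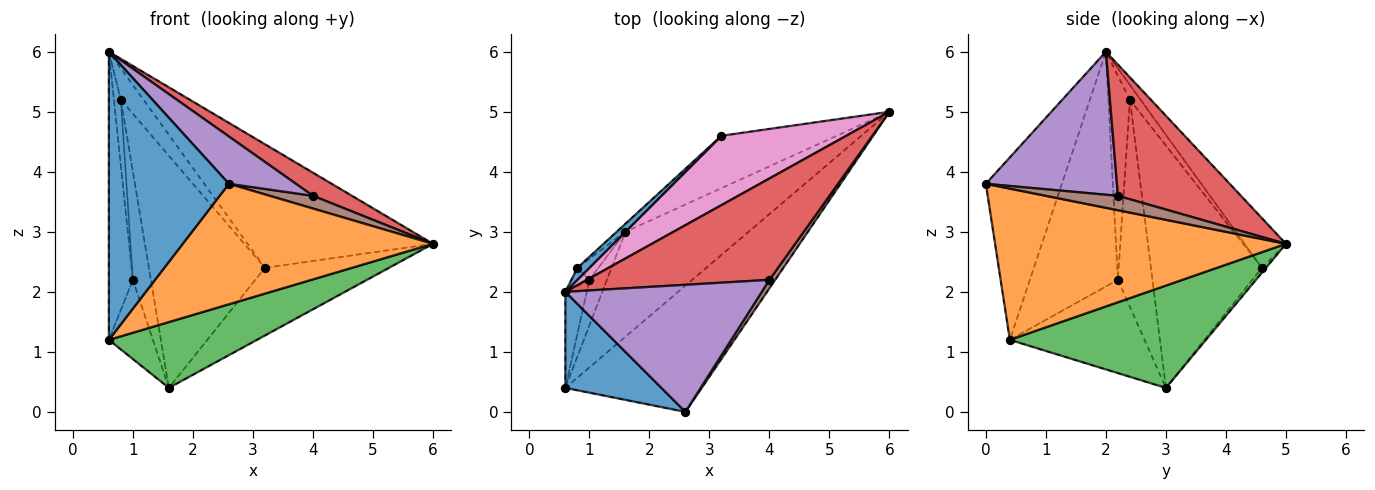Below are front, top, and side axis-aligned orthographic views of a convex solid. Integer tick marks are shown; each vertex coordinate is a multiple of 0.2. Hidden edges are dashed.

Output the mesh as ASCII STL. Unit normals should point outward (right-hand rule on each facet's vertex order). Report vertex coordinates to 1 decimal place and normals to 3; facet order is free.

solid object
 facet normal -0.515 -0.813 0.271
  outer loop
   vertex 0.6 0.4 1.2
   vertex 2.6 0.0 3.8
   vertex 0.6 2.0 6.0
  endloop
 endfacet
 facet normal 0.626 -0.538 -0.564
  outer loop
   vertex 0.6 0.4 1.2
   vertex 6.0 5.0 2.8
   vertex 2.6 0.0 3.8
  endloop
 endfacet
 facet normal 0.575 -0.435 -0.693
  outer loop
   vertex 0.6 0.4 1.2
   vertex 1.6 3.0 0.4
   vertex 6.0 5.0 2.8
  endloop
 endfacet
 facet normal 0.574 -0.182 0.798
  outer loop
   vertex 4.0 2.2 3.6
   vertex 6.0 5.0 2.8
   vertex 0.6 2.0 6.0
  endloop
 endfacet
 facet normal 0.563 -0.288 0.774
  outer loop
   vertex 4.0 2.2 3.6
   vertex 0.6 2.0 6.0
   vertex 2.6 0.0 3.8
  endloop
 endfacet
 facet normal 0.811 -0.487 0.324
  outer loop
   vertex 4.0 2.2 3.6
   vertex 2.6 0.0 3.8
   vertex 6.0 5.0 2.8
  endloop
 endfacet
 facet normal -0.191 0.856 0.480
  outer loop
   vertex 3.2 4.6 2.4
   vertex 0.6 2.0 6.0
   vertex 6.0 5.0 2.8
  endloop
 endfacet
 facet normal -0.025 0.790 -0.612
  outer loop
   vertex 3.2 4.6 2.4
   vertex 6.0 5.0 2.8
   vertex 1.6 3.0 0.4
  endloop
 endfacet
 facet normal -0.961 0.262 -0.087
  outer loop
   vertex 1.0 2.2 2.2
   vertex 0.6 0.4 1.2
   vertex 0.6 2.0 6.0
  endloop
 endfacet
 facet normal -0.936 0.306 -0.176
  outer loop
   vertex 1.0 2.2 2.2
   vertex 1.6 3.0 0.4
   vertex 0.6 0.4 1.2
  endloop
 endfacet
 facet normal -0.402 0.855 0.327
  outer loop
   vertex 0.8 2.4 5.2
   vertex 0.6 2.0 6.0
   vertex 3.2 4.6 2.4
  endloop
 endfacet
 facet normal -0.691 0.722 -0.025
  outer loop
   vertex 0.8 2.4 5.2
   vertex 3.2 4.6 2.4
   vertex 1.6 3.0 0.4
  endloop
 endfacet
 facet normal -0.948 0.307 -0.084
  outer loop
   vertex 0.8 2.4 5.2
   vertex 1.0 2.2 2.2
   vertex 0.6 2.0 6.0
  endloop
 endfacet
 facet normal -0.883 0.461 -0.090
  outer loop
   vertex 0.8 2.4 5.2
   vertex 1.6 3.0 0.4
   vertex 1.0 2.2 2.2
  endloop
 endfacet
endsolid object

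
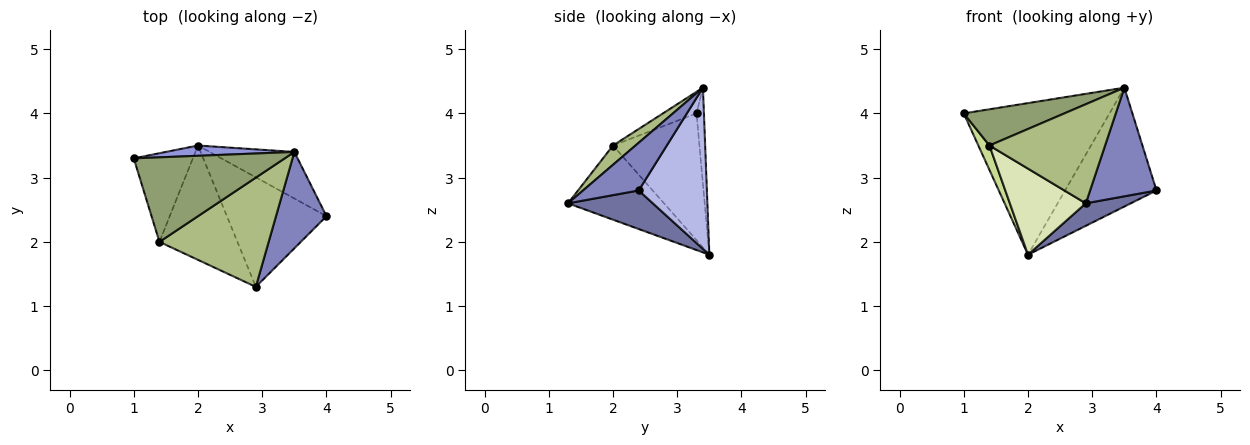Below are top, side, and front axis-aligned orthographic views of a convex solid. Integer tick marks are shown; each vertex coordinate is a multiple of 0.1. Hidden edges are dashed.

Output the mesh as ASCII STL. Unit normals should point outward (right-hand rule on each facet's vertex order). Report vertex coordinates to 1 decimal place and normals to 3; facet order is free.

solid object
 facet normal 0.355 -0.188 -0.916
  outer loop
   vertex 2.0 3.5 1.8
   vertex 4.0 2.4 2.8
   vertex 2.9 1.3 2.6
  endloop
 endfacet
 facet normal 0.531 -0.634 0.562
  outer loop
   vertex 3.5 3.4 4.4
   vertex 2.9 1.3 2.6
   vertex 4.0 2.4 2.8
  endloop
 endfacet
 facet normal -0.051 0.996 0.068
  outer loop
   vertex 3.5 3.4 4.4
   vertex 2.0 3.5 1.8
   vertex 1.0 3.3 4.0
  endloop
 endfacet
 facet normal 0.570 0.765 -0.300
  outer loop
   vertex 3.5 3.4 4.4
   vertex 4.0 2.4 2.8
   vertex 2.0 3.5 1.8
  endloop
 endfacet
 facet normal -0.130 -0.391 0.911
  outer loop
   vertex 1.4 2.0 3.5
   vertex 3.5 3.4 4.4
   vertex 1.0 3.3 4.0
  endloop
 endfacet
 facet normal 0.130 -0.666 0.734
  outer loop
   vertex 1.4 2.0 3.5
   vertex 2.9 1.3 2.6
   vertex 3.5 3.4 4.4
  endloop
 endfacet
 facet normal -0.900 -0.116 -0.420
  outer loop
   vertex 1.4 2.0 3.5
   vertex 1.0 3.3 4.0
   vertex 2.0 3.5 1.8
  endloop
 endfacet
 facet normal -0.605 -0.479 -0.636
  outer loop
   vertex 1.4 2.0 3.5
   vertex 2.0 3.5 1.8
   vertex 2.9 1.3 2.6
  endloop
 endfacet
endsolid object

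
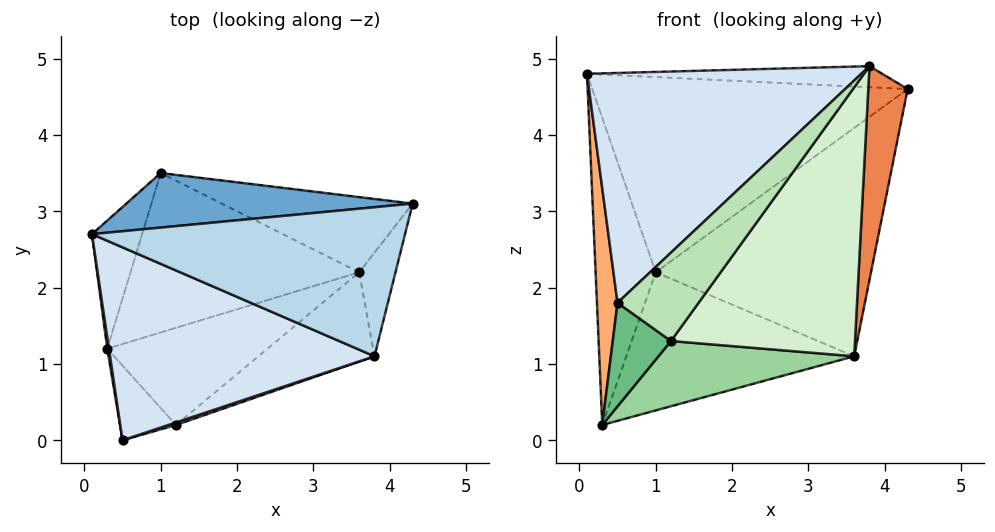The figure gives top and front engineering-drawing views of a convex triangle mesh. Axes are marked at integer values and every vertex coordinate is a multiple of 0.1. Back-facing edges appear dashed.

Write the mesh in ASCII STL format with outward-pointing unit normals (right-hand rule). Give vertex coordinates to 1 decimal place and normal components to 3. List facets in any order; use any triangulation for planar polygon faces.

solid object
 facet normal -0.079 0.960 0.268
  outer loop
   vertex 1.0 3.5 2.2
   vertex 0.1 2.7 4.8
   vertex 4.3 3.1 4.6
  endloop
 endfacet
 facet normal 0.324 0.899 -0.296
  outer loop
   vertex 3.6 2.2 1.1
   vertex 1.0 3.5 2.2
   vertex 4.3 3.1 4.6
  endloop
 endfacet
 facet normal 0.034 0.140 0.990
  outer loop
   vertex 3.8 1.1 4.9
   vertex 4.3 3.1 4.6
   vertex 0.1 2.7 4.8
  endloop
 endfacet
 facet normal -0.329 -0.723 0.607
  outer loop
   vertex 3.8 1.1 4.9
   vertex 0.1 2.7 4.8
   vertex 0.5 0.0 1.8
  endloop
 endfacet
 facet normal 0.958 -0.258 -0.125
  outer loop
   vertex 3.8 1.1 4.9
   vertex 3.6 2.2 1.1
   vertex 4.3 3.1 4.6
  endloop
 endfacet
 facet normal -0.988 -0.155 0.007
  outer loop
   vertex 0.3 1.2 0.2
   vertex 0.5 0.0 1.8
   vertex 0.1 2.7 4.8
  endloop
 endfacet
 facet normal -0.888 0.424 -0.177
  outer loop
   vertex 0.3 1.2 0.2
   vertex 0.1 2.7 4.8
   vertex 1.0 3.5 2.2
  endloop
 endfacet
 facet normal 0.008 0.655 -0.756
  outer loop
   vertex 0.3 1.2 0.2
   vertex 1.0 3.5 2.2
   vertex 3.6 2.2 1.1
  endloop
 endfacet
 facet normal -0.183 -0.797 -0.575
  outer loop
   vertex 1.2 0.2 1.3
   vertex 0.5 0.0 1.8
   vertex 0.3 1.2 0.2
  endloop
 endfacet
 facet normal 0.368 -0.518 -0.772
  outer loop
   vertex 1.2 0.2 1.3
   vertex 0.3 1.2 0.2
   vertex 3.6 2.2 1.1
  endloop
 endfacet
 facet normal 0.293 -0.956 0.028
  outer loop
   vertex 1.2 0.2 1.3
   vertex 3.8 1.1 4.9
   vertex 0.5 0.0 1.8
  endloop
 endfacet
 facet normal 0.607 -0.754 -0.250
  outer loop
   vertex 1.2 0.2 1.3
   vertex 3.6 2.2 1.1
   vertex 3.8 1.1 4.9
  endloop
 endfacet
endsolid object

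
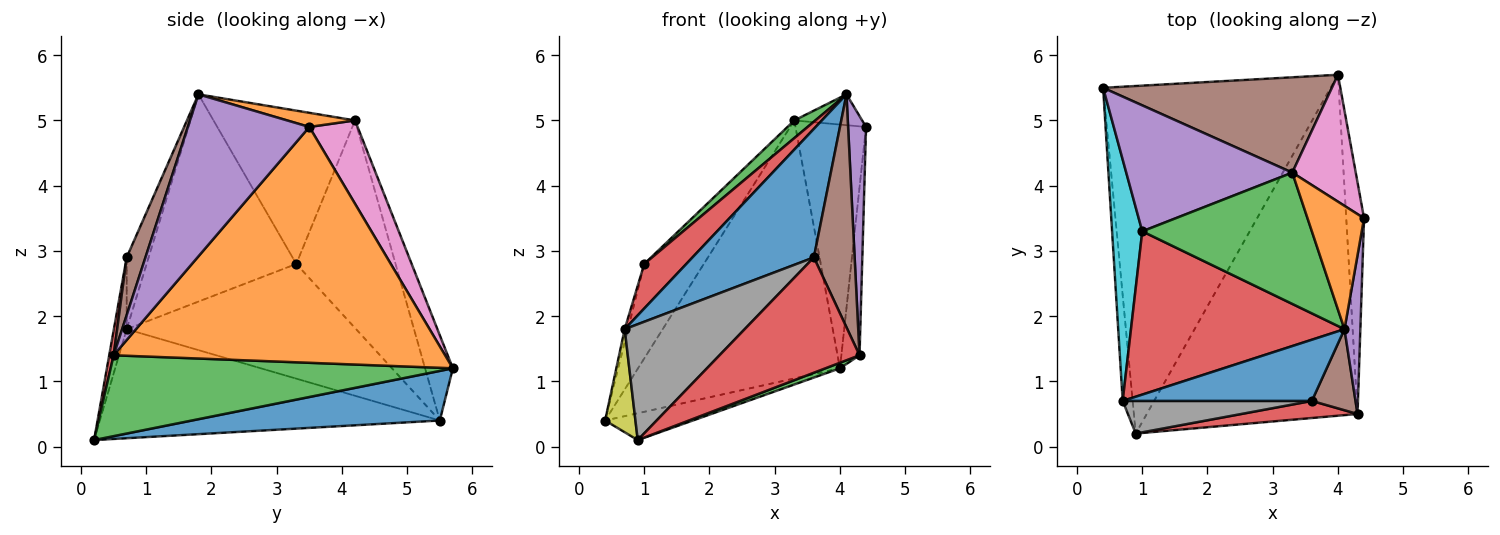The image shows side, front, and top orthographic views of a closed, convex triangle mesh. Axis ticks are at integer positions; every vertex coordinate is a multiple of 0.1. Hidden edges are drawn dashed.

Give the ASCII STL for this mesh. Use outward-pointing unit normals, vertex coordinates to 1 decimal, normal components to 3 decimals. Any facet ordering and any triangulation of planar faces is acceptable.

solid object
 facet normal 0.212 0.075 -0.974
  outer loop
   vertex 4.0 5.7 1.2
   vertex 0.9 0.2 0.1
   vertex 0.4 5.5 0.4
  endloop
 endfacet
 facet normal 0.996 0.055 -0.075
  outer loop
   vertex 4.3 0.5 1.4
   vertex 4.0 5.7 1.2
   vertex 4.4 3.5 4.9
  endloop
 endfacet
 facet normal 0.358 -0.015 -0.933
  outer loop
   vertex 4.3 0.5 1.4
   vertex 0.9 0.2 0.1
   vertex 4.0 5.7 1.2
  endloop
 endfacet
 facet normal 0.031 -0.989 0.146
  outer loop
   vertex 3.6 0.7 2.9
   vertex 0.9 0.2 0.1
   vertex 4.3 0.5 1.4
  endloop
 endfacet
 facet normal -0.707 0.424 0.566
  outer loop
   vertex 3.3 4.2 5.0
   vertex 0.4 5.5 0.4
   vertex 1.0 3.3 2.8
  endloop
 endfacet
 facet normal -0.128 0.930 0.344
  outer loop
   vertex 3.3 4.2 5.0
   vertex 4.0 5.7 1.2
   vertex 0.4 5.5 0.4
  endloop
 endfacet
 facet normal 0.519 0.758 0.395
  outer loop
   vertex 3.3 4.2 5.0
   vertex 4.4 3.5 4.9
   vertex 4.0 5.7 1.2
  endloop
 endfacet
 facet normal -0.102 -0.958 0.270
  outer loop
   vertex 0.7 0.7 1.8
   vertex 0.9 0.2 0.1
   vertex 3.6 0.7 2.9
  endloop
 endfacet
 facet normal -0.992 -0.088 -0.091
  outer loop
   vertex 0.7 0.7 1.8
   vertex 0.4 5.5 0.4
   vertex 0.9 0.2 0.1
  endloop
 endfacet
 facet normal -0.967 0.014 0.254
  outer loop
   vertex 0.7 0.7 1.8
   vertex 1.0 3.3 2.8
   vertex 0.4 5.5 0.4
  endloop
 endfacet
 facet normal -0.161 -0.891 0.424
  outer loop
   vertex 4.1 1.8 5.4
   vertex 0.7 0.7 1.8
   vertex 3.6 0.7 2.9
  endloop
 endfacet
 facet normal 0.236 0.236 0.943
  outer loop
   vertex 4.1 1.8 5.4
   vertex 4.4 3.5 4.9
   vertex 3.3 4.2 5.0
  endloop
 endfacet
 facet normal -0.667 -0.099 0.738
  outer loop
   vertex 4.1 1.8 5.4
   vertex 3.3 4.2 5.0
   vertex 1.0 3.3 2.8
  endloop
 endfacet
 facet normal -0.684 -0.192 0.704
  outer loop
   vertex 4.1 1.8 5.4
   vertex 1.0 3.3 2.8
   vertex 0.7 0.7 1.8
  endloop
 endfacet
 facet normal 0.985 -0.145 0.096
  outer loop
   vertex 4.1 1.8 5.4
   vertex 4.3 0.5 1.4
   vertex 4.4 3.5 4.9
  endloop
 endfacet
 facet normal 0.398 -0.866 0.301
  outer loop
   vertex 4.1 1.8 5.4
   vertex 3.6 0.7 2.9
   vertex 4.3 0.5 1.4
  endloop
 endfacet
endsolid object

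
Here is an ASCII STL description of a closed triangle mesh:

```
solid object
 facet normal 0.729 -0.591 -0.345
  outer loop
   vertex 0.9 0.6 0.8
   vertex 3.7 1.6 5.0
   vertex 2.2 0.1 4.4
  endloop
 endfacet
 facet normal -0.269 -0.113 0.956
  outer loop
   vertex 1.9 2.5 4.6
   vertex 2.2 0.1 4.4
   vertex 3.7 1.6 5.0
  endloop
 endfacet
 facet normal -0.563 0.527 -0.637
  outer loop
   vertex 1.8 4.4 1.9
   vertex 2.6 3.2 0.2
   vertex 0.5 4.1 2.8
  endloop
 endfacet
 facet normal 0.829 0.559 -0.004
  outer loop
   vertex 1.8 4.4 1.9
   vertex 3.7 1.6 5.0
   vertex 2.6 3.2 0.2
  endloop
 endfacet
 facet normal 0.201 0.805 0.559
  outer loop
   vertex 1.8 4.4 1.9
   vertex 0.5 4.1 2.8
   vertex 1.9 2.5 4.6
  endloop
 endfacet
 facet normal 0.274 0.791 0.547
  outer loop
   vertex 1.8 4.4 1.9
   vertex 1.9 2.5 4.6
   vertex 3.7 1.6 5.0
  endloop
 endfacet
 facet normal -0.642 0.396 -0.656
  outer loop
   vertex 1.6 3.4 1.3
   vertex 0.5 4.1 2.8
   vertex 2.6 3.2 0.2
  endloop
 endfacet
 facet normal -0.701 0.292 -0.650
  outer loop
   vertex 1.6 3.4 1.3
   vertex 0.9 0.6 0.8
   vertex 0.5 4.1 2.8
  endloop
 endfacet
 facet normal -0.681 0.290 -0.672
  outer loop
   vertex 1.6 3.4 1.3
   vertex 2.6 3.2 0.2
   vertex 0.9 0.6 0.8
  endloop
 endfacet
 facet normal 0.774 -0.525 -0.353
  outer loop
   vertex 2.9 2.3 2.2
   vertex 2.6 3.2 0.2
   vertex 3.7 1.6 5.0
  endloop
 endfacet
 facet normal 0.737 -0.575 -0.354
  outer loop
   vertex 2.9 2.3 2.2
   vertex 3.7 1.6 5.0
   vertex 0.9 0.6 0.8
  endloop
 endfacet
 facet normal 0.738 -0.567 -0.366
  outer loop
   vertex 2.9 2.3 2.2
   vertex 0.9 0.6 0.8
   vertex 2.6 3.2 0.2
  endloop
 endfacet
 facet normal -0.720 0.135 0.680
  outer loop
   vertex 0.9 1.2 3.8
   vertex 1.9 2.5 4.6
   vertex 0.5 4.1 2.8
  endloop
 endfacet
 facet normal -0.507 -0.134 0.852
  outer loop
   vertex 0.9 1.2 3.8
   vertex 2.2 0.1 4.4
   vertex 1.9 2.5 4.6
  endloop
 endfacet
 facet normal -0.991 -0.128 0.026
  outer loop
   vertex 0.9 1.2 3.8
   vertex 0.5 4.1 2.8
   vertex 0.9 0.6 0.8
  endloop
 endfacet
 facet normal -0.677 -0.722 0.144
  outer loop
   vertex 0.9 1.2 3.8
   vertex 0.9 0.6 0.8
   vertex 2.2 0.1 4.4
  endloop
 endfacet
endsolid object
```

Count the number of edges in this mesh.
24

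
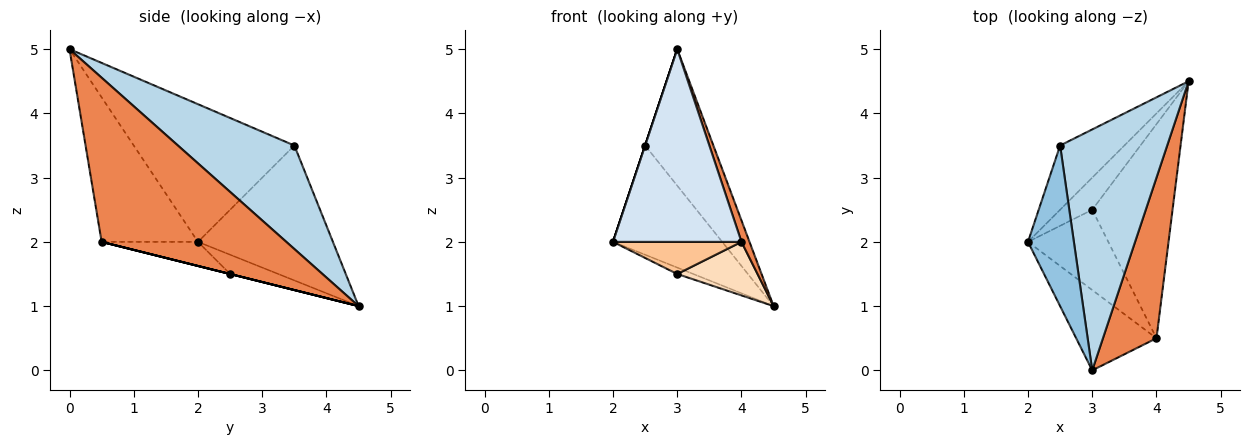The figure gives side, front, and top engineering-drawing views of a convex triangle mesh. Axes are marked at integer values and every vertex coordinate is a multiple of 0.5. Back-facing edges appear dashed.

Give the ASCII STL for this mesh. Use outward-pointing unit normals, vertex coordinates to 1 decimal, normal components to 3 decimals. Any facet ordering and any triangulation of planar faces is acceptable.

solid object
 facet normal -0.729 0.590 -0.347
  outer loop
   vertex 2.5 3.5 3.5
   vertex 4.5 4.5 1.0
   vertex 2.0 2.0 2.0
  endloop
 endfacet
 facet normal -0.949 0.000 0.316
  outer loop
   vertex 2.5 3.5 3.5
   vertex 2.0 2.0 2.0
   vertex 3.0 0.0 5.0
  endloop
 endfacet
 facet normal 0.644 0.377 0.666
  outer loop
   vertex 2.5 3.5 3.5
   vertex 3.0 0.0 5.0
   vertex 4.5 4.5 1.0
  endloop
 endfacet
 facet normal -0.569 -0.759 -0.316
  outer loop
   vertex 4.0 0.5 2.0
   vertex 3.0 0.0 5.0
   vertex 2.0 2.0 2.0
  endloop
 endfacet
 facet normal 0.950 -0.041 0.310
  outer loop
   vertex 4.0 0.5 2.0
   vertex 4.5 4.5 1.0
   vertex 3.0 0.0 5.0
  endloop
 endfacet
 facet normal -0.507 0.169 -0.845
  outer loop
   vertex 3.0 2.5 1.5
   vertex 2.0 2.0 2.0
   vertex 4.5 4.5 1.0
  endloop
 endfacet
 facet normal -0.268 -0.358 -0.894
  outer loop
   vertex 3.0 2.5 1.5
   vertex 4.0 0.5 2.0
   vertex 2.0 2.0 2.0
  endloop
 endfacet
 facet normal 0.000 -0.243 -0.970
  outer loop
   vertex 3.0 2.5 1.5
   vertex 4.5 4.5 1.0
   vertex 4.0 0.5 2.0
  endloop
 endfacet
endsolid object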